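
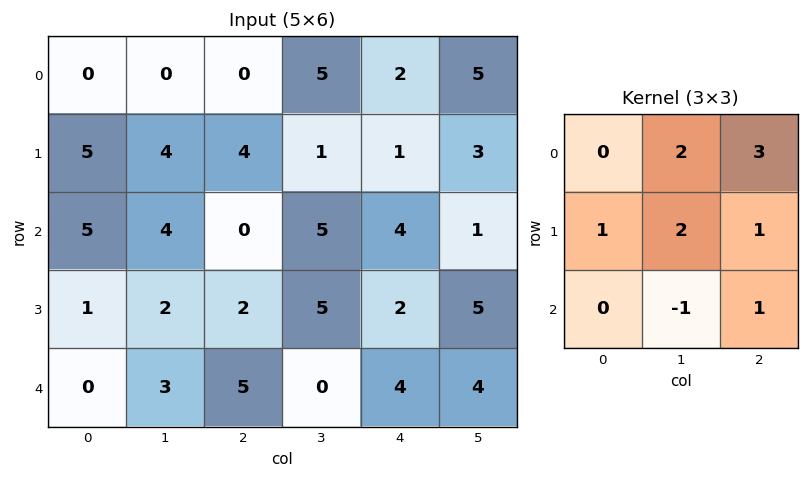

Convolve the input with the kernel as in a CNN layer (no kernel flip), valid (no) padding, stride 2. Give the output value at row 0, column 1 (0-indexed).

22

The receptive field on the input at this output position is [0 5 2 / 4 1 1 / 0 5 4]. Elementwise product with the kernel and sum: 5·2 + 2·3 + 4·1 + 1·2 + 1·1 + 5·-1 + 4·1.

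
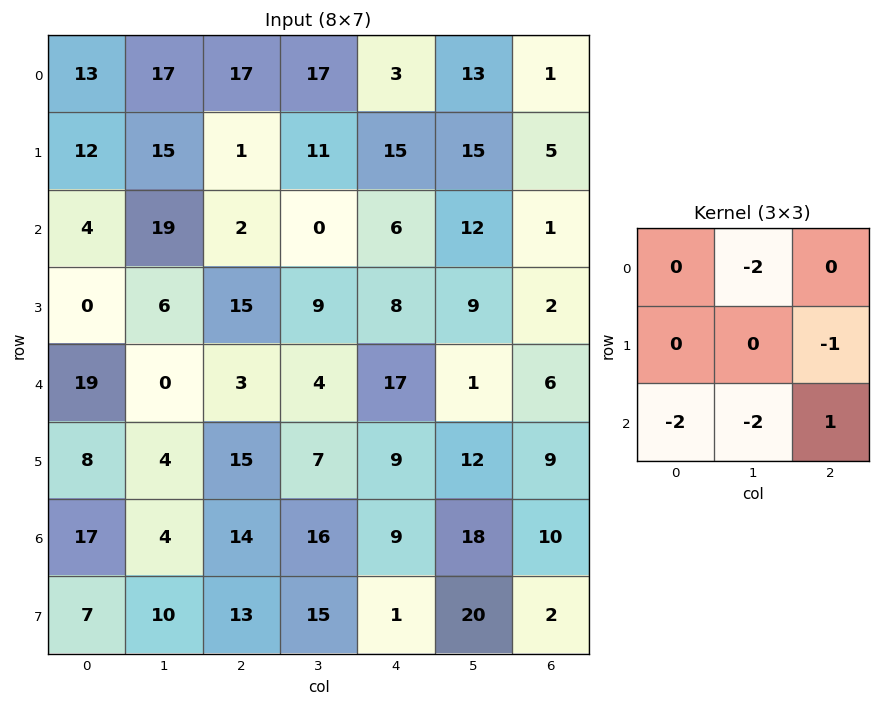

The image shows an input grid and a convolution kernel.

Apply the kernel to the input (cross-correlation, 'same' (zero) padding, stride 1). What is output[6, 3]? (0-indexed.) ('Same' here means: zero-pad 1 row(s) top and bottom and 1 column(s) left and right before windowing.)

-78

The receptive field on the zero-padded input at this output position is [15 7 9 / 14 16 9 / 13 15 1]. Elementwise product with the kernel and sum: 7·-2 + 9·-1 + 13·-2 + 15·-2 + 1·1.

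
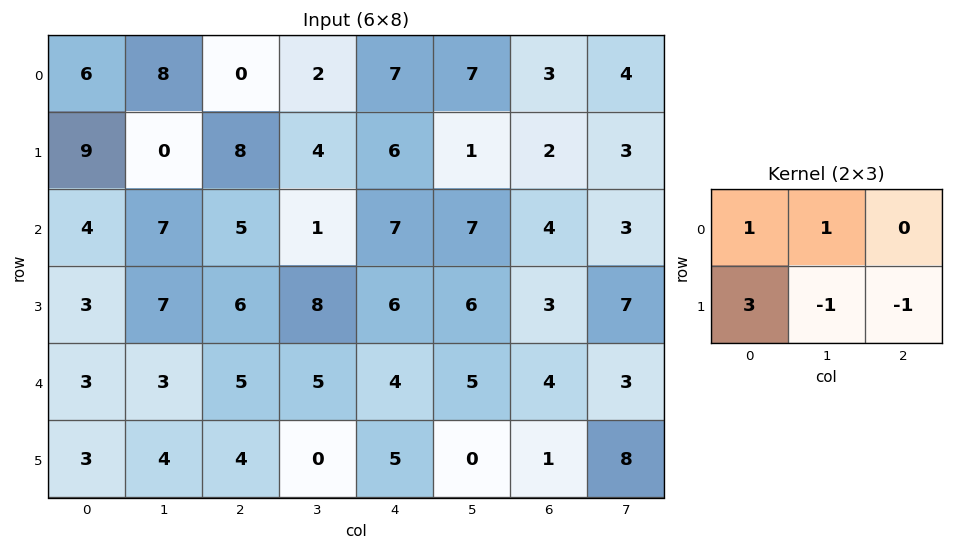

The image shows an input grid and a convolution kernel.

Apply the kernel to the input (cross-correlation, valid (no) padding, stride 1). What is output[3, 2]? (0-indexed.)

20

The receptive field on the input at this output position is [6 8 6 / 5 5 4]. Elementwise product with the kernel and sum: 6·1 + 8·1 + 5·3 + 5·-1 + 4·-1.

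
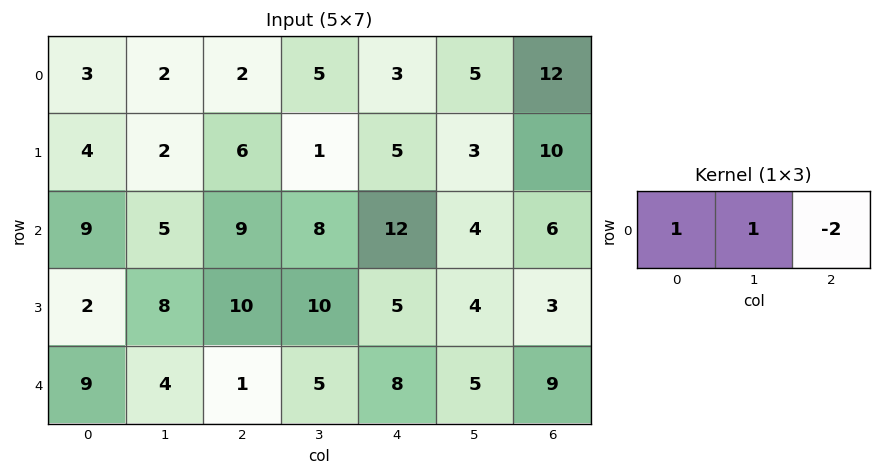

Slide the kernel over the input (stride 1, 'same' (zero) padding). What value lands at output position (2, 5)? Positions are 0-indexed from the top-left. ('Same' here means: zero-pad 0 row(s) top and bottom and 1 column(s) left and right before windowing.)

4

The receptive field on the zero-padded input at this output position is [12 4 6]. Elementwise product with the kernel and sum: 12·1 + 4·1 + 6·-2.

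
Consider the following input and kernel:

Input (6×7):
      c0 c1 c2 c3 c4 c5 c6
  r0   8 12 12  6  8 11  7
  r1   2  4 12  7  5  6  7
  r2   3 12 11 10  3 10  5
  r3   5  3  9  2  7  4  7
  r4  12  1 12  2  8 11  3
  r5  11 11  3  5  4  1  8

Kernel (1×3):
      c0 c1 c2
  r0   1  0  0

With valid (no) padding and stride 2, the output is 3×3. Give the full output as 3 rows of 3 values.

Output[0,0]: The receptive field on the input at this output position is [8 12 12]. Elementwise product with the kernel and sum: 8·1.

8 12 8
3 11 3
12 12 8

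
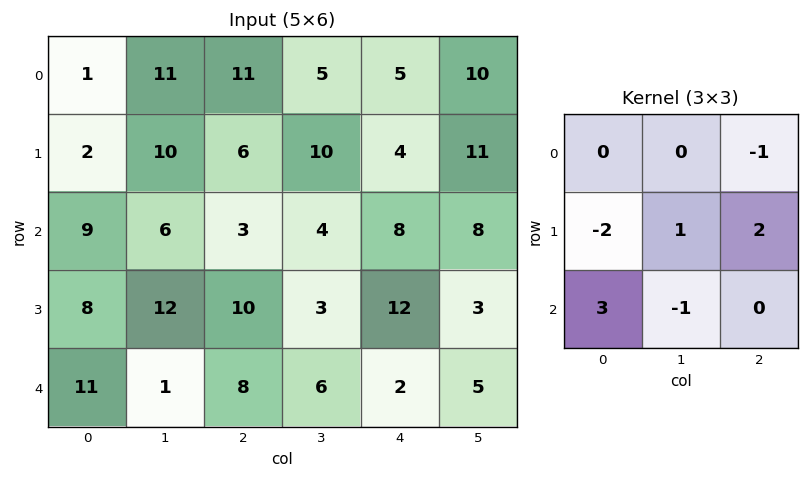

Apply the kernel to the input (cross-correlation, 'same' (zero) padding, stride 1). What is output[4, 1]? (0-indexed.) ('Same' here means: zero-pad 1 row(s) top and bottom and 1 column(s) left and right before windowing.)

The receptive field on the zero-padded input at this output position is [8 12 10 / 11 1 8 / 0 0 0]. Elementwise product with the kernel and sum: 10·-1 + 11·-2 + 1·1 + 8·2 + 0·3 + 0·-1.

-15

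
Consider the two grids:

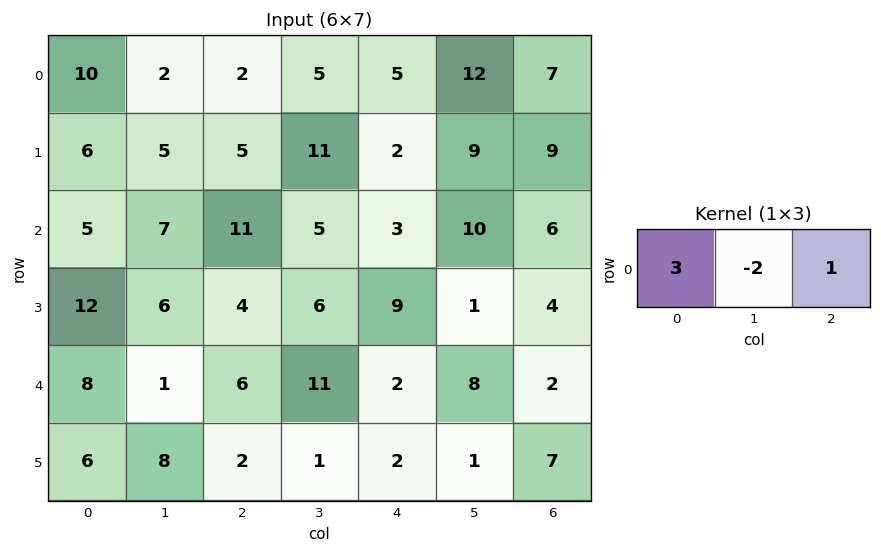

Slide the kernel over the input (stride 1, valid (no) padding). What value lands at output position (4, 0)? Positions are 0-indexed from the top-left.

The receptive field on the input at this output position is [8 1 6]. Elementwise product with the kernel and sum: 8·3 + 1·-2 + 6·1.

28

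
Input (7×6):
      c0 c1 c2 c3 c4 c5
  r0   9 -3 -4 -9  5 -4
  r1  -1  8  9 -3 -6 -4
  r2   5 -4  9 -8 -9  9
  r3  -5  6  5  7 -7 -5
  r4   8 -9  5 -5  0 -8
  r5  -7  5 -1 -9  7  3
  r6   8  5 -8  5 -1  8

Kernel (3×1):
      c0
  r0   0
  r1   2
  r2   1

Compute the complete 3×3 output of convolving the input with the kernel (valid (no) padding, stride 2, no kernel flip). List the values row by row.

3 27 -21
-2 15 -14
-6 -10 13

Output[0,0]: The receptive field on the input at this output position is [9 / -1 / 5]. Elementwise product with the kernel and sum: -1·2 + 5·1.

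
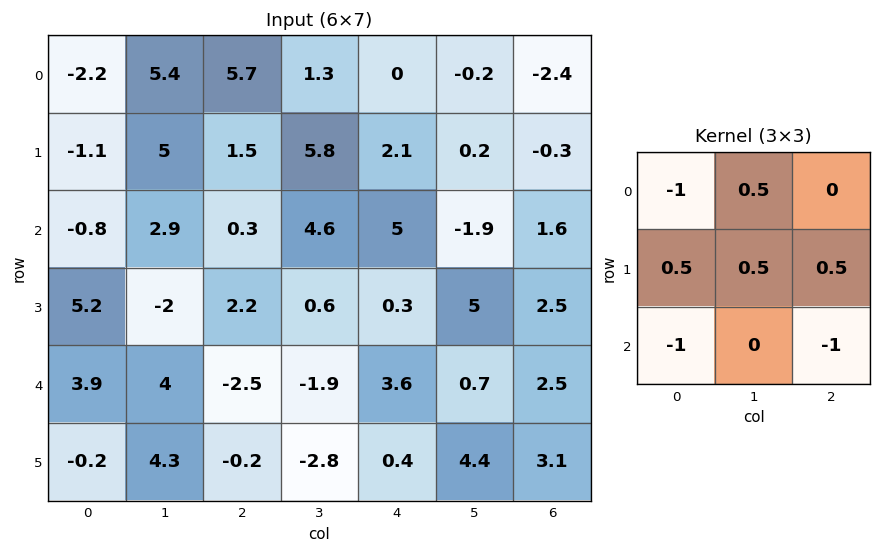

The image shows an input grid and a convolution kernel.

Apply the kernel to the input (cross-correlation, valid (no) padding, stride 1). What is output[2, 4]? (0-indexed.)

The receptive field on the input at this output position is [5 -1.9 1.6 / 0.3 5 2.5 / 3.6 0.7 2.5]. Elementwise product with the kernel and sum: 5·-1 + -1.9·0.5 + 0.3·0.5 + 5·0.5 + 2.5·0.5 + 3.6·-1 + 2.5·-1.

-8.15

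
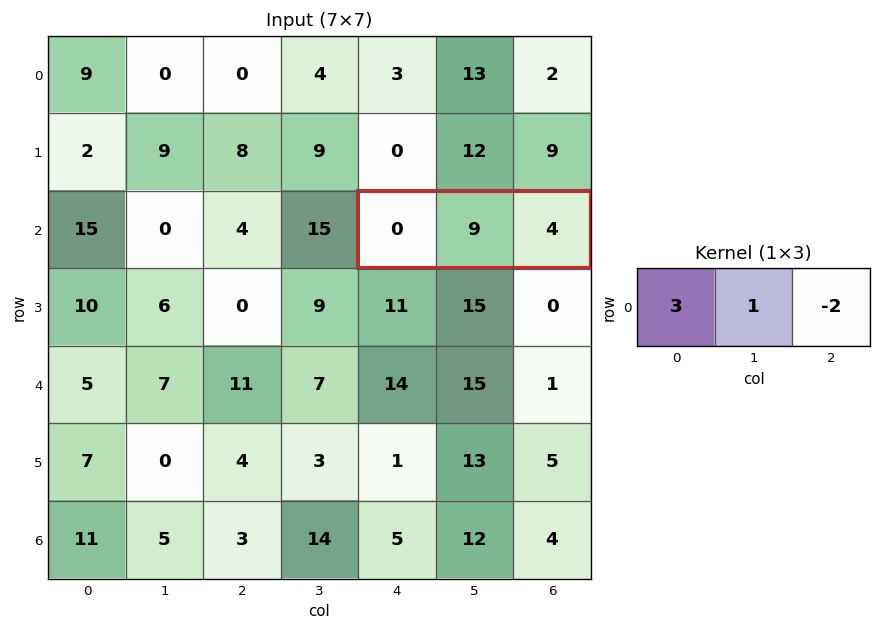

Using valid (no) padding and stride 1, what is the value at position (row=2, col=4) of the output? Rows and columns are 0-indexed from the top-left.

The receptive field on the input at this output position is [0 9 4]. Elementwise product with the kernel and sum: 0·3 + 9·1 + 4·-2.

1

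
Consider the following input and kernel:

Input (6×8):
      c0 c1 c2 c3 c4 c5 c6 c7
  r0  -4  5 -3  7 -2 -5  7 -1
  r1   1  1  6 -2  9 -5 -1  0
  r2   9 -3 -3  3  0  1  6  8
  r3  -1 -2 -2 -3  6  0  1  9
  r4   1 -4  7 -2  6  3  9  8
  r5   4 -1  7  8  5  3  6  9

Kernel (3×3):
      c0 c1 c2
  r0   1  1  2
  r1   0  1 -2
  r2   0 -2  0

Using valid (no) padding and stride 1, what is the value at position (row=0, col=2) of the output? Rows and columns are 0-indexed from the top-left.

The receptive field on the input at this output position is [-3 7 -2 / 6 -2 9 / -3 3 0]. Elementwise product with the kernel and sum: -3·1 + 7·1 + -2·2 + -2·1 + 9·-2 + 3·-2.

-26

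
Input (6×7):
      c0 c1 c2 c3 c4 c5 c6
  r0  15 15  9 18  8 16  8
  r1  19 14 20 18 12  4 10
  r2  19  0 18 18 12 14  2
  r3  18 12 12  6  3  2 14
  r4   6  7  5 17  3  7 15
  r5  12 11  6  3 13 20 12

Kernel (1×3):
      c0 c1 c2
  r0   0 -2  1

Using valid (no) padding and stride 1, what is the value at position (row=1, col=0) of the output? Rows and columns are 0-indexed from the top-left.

The receptive field on the input at this output position is [19 14 20]. Elementwise product with the kernel and sum: 14·-2 + 20·1.

-8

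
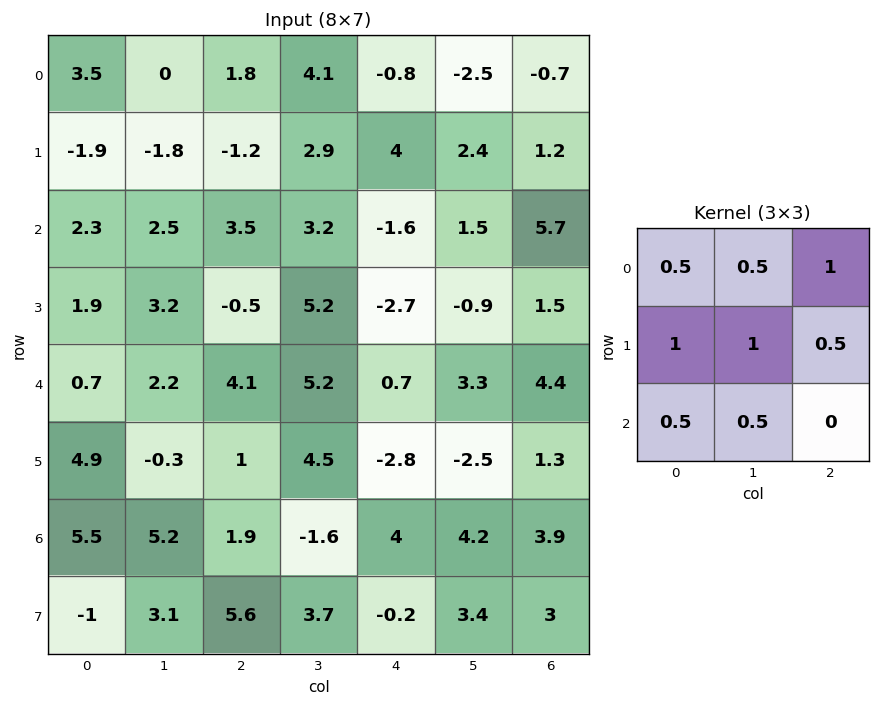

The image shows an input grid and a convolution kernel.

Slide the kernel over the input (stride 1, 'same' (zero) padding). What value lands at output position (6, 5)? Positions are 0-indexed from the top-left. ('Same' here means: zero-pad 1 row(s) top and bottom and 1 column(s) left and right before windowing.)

10.4

The receptive field on the zero-padded input at this output position is [-2.8 -2.5 1.3 / 4 4.2 3.9 / -0.2 3.4 3]. Elementwise product with the kernel and sum: -2.8·0.5 + -2.5·0.5 + 1.3·1 + 4·1 + 4.2·1 + 3.9·0.5 + -0.2·0.5 + 3.4·0.5.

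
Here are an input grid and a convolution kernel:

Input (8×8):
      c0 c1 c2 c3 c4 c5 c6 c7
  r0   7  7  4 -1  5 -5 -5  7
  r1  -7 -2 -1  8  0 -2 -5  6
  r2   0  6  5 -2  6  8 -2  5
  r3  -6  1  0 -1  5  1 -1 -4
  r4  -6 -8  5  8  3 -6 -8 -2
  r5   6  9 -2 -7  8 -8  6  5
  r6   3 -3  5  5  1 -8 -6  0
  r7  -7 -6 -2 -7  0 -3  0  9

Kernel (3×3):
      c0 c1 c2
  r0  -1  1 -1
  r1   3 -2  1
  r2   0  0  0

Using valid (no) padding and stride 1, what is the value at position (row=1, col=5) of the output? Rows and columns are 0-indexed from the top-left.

The receptive field on the input at this output position is [-2 -5 6 / 8 -2 5 / 1 -1 -4]. Elementwise product with the kernel and sum: -2·-1 + -5·1 + 6·-1 + 8·3 + -2·-2 + 5·1.

24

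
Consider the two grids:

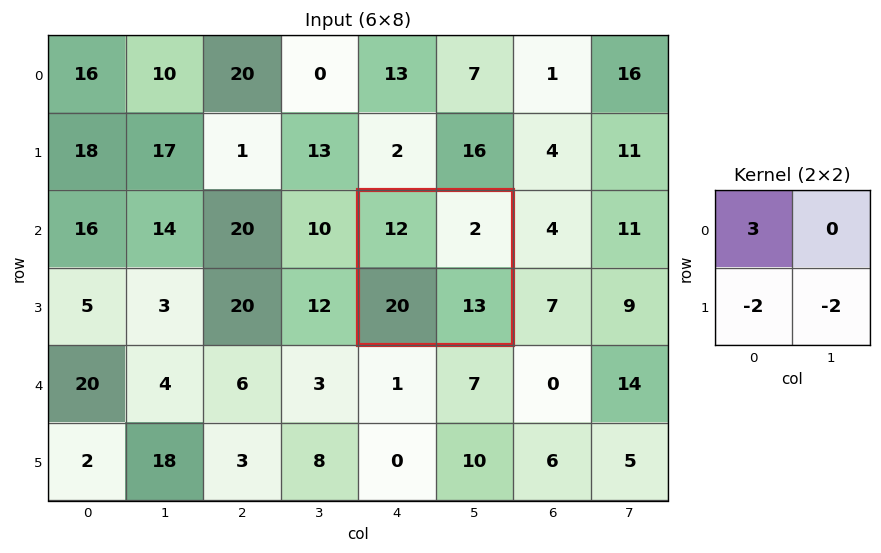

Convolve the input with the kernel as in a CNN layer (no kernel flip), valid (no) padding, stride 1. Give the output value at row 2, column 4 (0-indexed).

-30

The receptive field on the input at this output position is [12 2 / 20 13]. Elementwise product with the kernel and sum: 12·3 + 20·-2 + 13·-2.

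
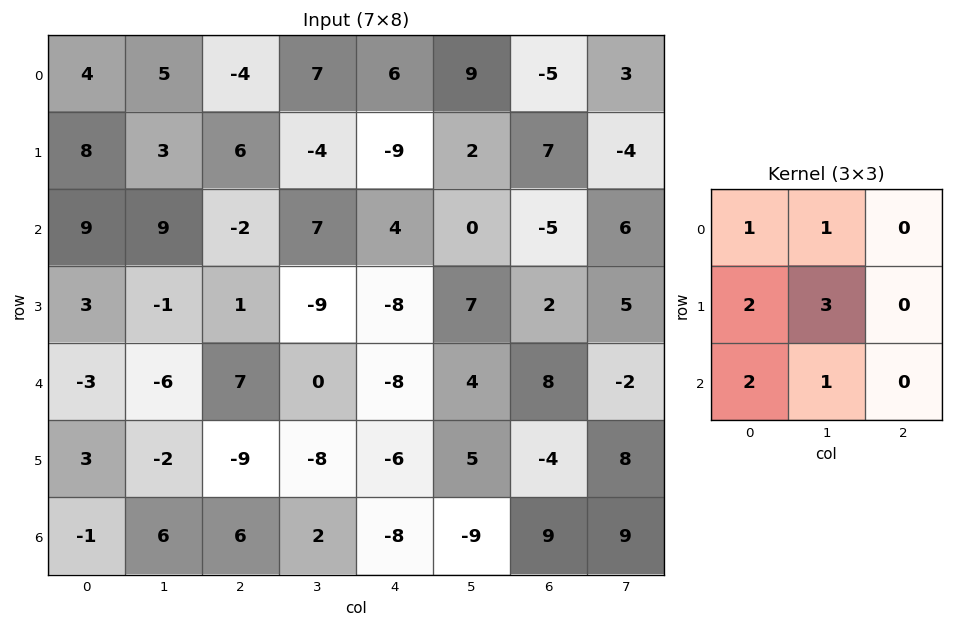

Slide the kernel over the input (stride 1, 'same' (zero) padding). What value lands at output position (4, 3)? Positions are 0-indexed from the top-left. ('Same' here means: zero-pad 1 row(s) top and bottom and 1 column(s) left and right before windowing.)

The receptive field on the zero-padded input at this output position is [1 -9 -8 / 7 0 -8 / -9 -8 -6]. Elementwise product with the kernel and sum: 1·1 + -9·1 + 7·2 + 0·3 + -9·2 + -8·1.

-20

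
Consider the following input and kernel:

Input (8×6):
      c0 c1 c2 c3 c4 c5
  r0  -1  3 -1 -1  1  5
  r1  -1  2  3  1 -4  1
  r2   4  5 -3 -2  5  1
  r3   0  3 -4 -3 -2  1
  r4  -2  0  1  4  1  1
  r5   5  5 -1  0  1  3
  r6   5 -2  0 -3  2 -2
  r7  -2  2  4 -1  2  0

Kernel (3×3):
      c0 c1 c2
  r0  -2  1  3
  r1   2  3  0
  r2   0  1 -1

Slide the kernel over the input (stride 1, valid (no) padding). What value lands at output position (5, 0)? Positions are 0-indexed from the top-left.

The receptive field on the input at this output position is [5 5 -1 / 5 -2 0 / -2 2 4]. Elementwise product with the kernel and sum: 5·-2 + 5·1 + -1·3 + 5·2 + -2·3 + 2·1 + 4·-1.

-6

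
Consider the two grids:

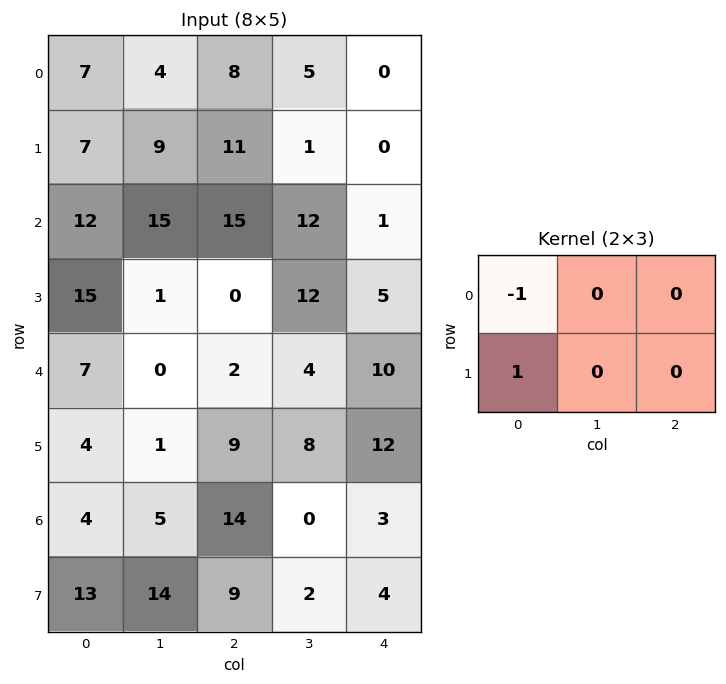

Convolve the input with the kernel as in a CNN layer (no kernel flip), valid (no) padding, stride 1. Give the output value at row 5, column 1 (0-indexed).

4

The receptive field on the input at this output position is [1 9 8 / 5 14 0]. Elementwise product with the kernel and sum: 1·-1 + 5·1.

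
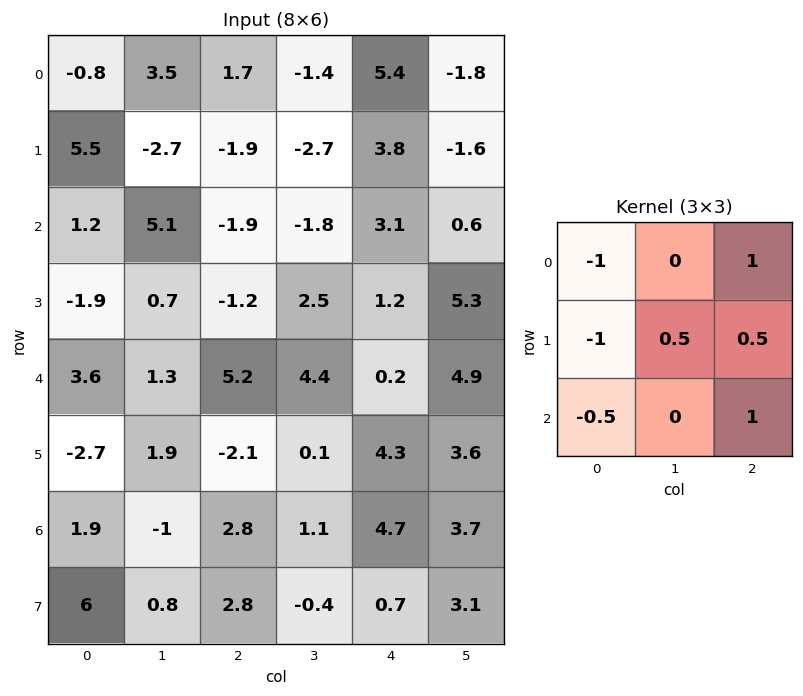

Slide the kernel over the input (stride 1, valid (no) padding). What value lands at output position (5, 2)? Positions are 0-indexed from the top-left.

5.8

The receptive field on the input at this output position is [-2.1 0.1 4.3 / 2.8 1.1 4.7 / 2.8 -0.4 0.7]. Elementwise product with the kernel and sum: -2.1·-1 + 4.3·1 + 2.8·-1 + 1.1·0.5 + 4.7·0.5 + 2.8·-0.5 + 0.7·1.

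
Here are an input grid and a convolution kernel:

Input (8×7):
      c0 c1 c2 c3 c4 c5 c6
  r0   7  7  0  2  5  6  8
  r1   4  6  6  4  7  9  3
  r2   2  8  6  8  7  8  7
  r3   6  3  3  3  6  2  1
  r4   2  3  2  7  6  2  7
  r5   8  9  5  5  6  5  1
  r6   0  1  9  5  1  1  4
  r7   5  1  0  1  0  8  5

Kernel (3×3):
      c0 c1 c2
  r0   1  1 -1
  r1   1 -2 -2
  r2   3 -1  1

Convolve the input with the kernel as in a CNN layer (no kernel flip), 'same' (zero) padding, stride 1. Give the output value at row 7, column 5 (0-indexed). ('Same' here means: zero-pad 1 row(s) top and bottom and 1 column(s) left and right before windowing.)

The receptive field on the zero-padded input at this output position is [1 1 4 / 0 8 5 / 0 0 0]. Elementwise product with the kernel and sum: 1·1 + 1·1 + 4·-1 + 0·1 + 8·-2 + 5·-2 + 0·3 + 0·-1 + 0·1.

-28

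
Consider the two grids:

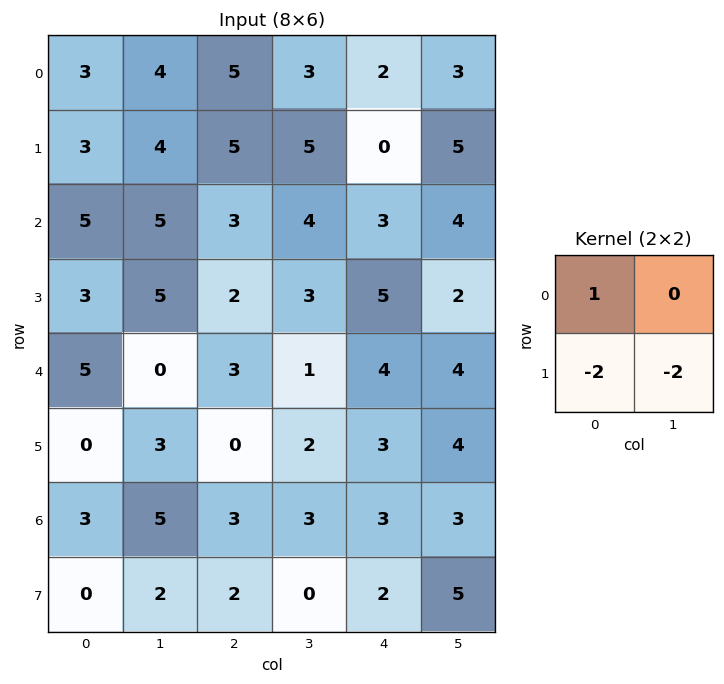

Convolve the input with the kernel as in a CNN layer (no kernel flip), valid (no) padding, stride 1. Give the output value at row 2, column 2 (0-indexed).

-7

The receptive field on the input at this output position is [3 4 / 2 3]. Elementwise product with the kernel and sum: 3·1 + 2·-2 + 3·-2.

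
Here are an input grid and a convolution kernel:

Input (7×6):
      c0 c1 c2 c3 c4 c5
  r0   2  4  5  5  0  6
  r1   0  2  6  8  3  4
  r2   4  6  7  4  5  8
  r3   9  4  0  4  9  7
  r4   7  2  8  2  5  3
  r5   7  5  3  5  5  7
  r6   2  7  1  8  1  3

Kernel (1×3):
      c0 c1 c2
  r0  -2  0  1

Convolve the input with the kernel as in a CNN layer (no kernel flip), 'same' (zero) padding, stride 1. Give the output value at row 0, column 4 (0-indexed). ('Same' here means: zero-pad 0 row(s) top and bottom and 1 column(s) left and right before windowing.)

The receptive field on the zero-padded input at this output position is [5 0 6]. Elementwise product with the kernel and sum: 5·-2 + 6·1.

-4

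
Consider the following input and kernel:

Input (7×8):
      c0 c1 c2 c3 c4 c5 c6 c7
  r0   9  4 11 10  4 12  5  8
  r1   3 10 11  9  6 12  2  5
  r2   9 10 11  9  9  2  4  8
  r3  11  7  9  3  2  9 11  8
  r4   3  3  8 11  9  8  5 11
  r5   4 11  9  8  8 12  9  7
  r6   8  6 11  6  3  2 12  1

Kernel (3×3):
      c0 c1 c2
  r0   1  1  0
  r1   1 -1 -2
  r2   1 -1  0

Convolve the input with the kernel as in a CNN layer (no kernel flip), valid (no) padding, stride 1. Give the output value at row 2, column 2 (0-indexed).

The receptive field on the input at this output position is [11 9 9 / 9 3 2 / 8 11 9]. Elementwise product with the kernel and sum: 11·1 + 9·1 + 9·1 + 3·-1 + 2·-2 + 8·1 + 11·-1.

19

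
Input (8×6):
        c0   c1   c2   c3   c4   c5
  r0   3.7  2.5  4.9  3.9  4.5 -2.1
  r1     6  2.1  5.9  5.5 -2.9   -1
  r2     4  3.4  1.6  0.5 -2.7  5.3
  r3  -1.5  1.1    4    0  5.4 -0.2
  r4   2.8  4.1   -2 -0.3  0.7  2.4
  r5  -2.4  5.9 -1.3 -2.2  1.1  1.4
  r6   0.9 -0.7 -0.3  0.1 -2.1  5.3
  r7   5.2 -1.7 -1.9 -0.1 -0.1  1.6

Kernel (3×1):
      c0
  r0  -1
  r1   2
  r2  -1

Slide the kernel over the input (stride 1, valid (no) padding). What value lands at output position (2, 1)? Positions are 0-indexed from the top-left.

The receptive field on the input at this output position is [3.4 / 1.1 / 4.1]. Elementwise product with the kernel and sum: 3.4·-1 + 1.1·2 + 4.1·-1.

-5.3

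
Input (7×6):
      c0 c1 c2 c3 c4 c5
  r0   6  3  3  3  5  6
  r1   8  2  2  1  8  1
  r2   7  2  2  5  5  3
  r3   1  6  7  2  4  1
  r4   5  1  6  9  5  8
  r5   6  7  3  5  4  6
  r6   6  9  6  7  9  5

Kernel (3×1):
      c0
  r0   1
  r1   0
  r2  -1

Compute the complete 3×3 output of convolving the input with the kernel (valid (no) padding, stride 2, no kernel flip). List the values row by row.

-1 1 0
2 -4 0
-1 0 -4

Output[0,0]: The receptive field on the input at this output position is [6 / 8 / 7]. Elementwise product with the kernel and sum: 6·1 + 7·-1.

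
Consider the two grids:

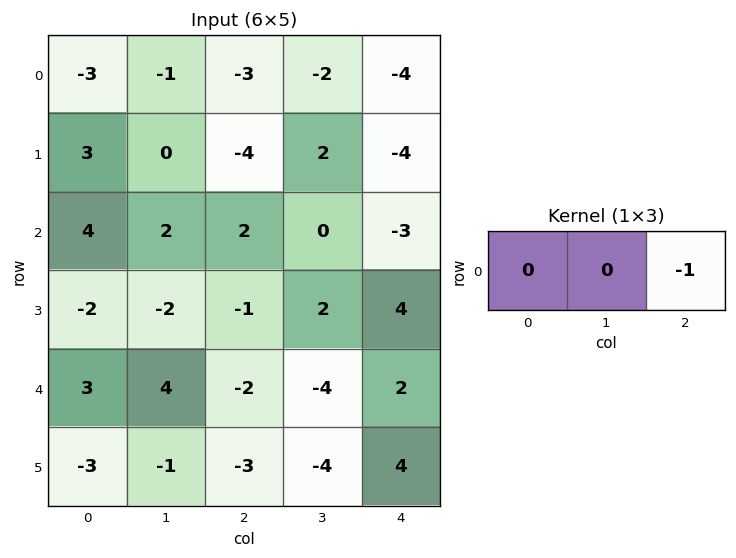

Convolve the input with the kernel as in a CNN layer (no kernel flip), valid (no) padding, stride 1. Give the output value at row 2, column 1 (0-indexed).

The receptive field on the input at this output position is [2 2 0]. Elementwise product with the kernel and sum: 0·-1.

0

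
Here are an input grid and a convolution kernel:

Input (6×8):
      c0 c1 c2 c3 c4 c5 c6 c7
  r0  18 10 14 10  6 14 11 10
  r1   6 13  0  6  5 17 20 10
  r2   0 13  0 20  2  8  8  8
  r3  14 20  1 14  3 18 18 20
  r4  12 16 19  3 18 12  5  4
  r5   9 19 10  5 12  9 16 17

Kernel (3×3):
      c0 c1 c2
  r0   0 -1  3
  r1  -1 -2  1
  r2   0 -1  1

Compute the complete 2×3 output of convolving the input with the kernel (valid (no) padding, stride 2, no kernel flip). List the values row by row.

-13 -17 0
-63 -25 -12

Output[0,0]: The receptive field on the input at this output position is [18 10 14 / 6 13 0 / 0 13 0]. Elementwise product with the kernel and sum: 10·-1 + 14·3 + 6·-1 + 13·-2 + 0·1 + 13·-1 + 0·1.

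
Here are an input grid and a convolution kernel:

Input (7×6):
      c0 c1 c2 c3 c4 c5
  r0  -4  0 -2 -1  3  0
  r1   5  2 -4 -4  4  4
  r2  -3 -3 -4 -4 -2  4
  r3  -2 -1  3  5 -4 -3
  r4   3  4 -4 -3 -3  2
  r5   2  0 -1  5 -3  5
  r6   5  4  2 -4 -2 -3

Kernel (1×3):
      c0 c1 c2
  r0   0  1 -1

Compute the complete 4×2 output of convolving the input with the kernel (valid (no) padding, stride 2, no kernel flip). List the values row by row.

2 -4
1 -2
8 0
2 -2

Output[0,0]: The receptive field on the input at this output position is [-4 0 -2]. Elementwise product with the kernel and sum: 0·1 + -2·-1.
Output[0,1]: The receptive field on the input at this output position is [-2 -1 3]. Elementwise product with the kernel and sum: -1·1 + 3·-1.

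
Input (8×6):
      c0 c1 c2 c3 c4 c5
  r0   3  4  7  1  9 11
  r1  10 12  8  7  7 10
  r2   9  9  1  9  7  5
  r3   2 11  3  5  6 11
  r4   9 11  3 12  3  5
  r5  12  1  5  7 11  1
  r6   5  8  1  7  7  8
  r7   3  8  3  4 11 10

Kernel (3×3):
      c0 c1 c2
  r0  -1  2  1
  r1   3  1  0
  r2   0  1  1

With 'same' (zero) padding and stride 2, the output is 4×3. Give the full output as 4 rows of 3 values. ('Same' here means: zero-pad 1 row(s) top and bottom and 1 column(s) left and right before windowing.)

25 34 29
54 47 68
37 48 69
41 48 65

Output[0,0]: The receptive field on the zero-padded input at this output position is [0 0 0 / 0 3 4 / 0 10 12]. Elementwise product with the kernel and sum: 0·-1 + 0·2 + 0·1 + 0·3 + 3·1 + 10·1 + 12·1.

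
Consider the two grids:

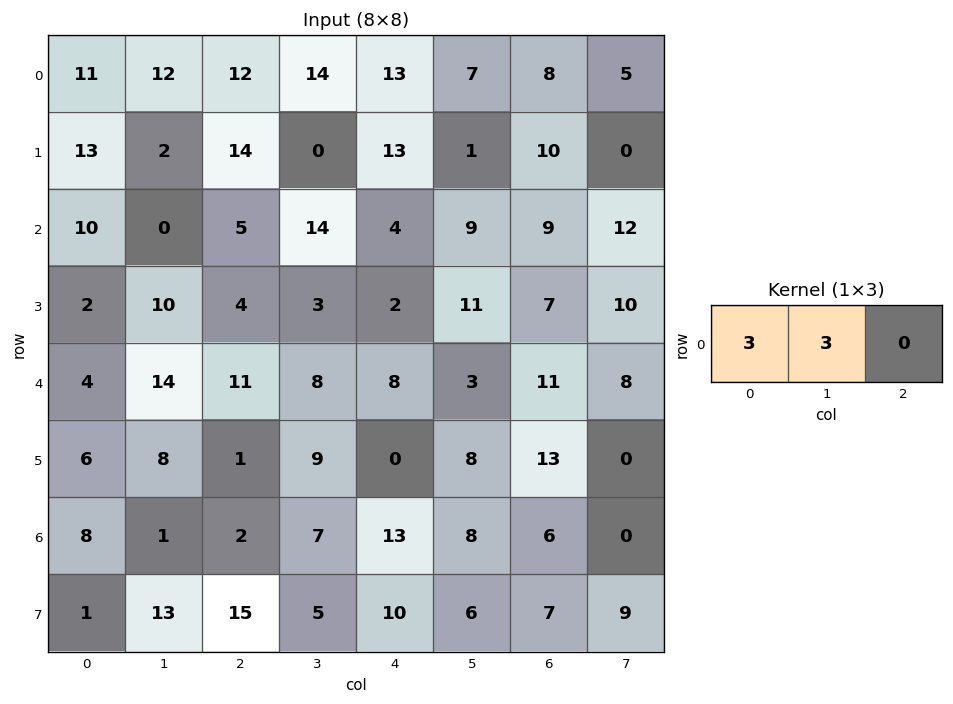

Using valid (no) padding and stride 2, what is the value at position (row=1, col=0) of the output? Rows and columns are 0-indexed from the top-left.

The receptive field on the input at this output position is [10 0 5]. Elementwise product with the kernel and sum: 10·3 + 0·3.

30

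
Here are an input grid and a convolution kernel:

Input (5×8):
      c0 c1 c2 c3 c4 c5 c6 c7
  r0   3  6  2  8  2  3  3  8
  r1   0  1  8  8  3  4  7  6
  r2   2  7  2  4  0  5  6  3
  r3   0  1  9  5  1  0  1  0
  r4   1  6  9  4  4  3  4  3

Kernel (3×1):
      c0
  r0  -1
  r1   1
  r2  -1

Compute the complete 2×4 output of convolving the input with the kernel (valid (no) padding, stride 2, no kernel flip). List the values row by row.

Output[0,0]: The receptive field on the input at this output position is [3 / 0 / 2]. Elementwise product with the kernel and sum: 3·-1 + 0·1 + 2·-1.

-5 4 1 -2
-3 -2 -3 -9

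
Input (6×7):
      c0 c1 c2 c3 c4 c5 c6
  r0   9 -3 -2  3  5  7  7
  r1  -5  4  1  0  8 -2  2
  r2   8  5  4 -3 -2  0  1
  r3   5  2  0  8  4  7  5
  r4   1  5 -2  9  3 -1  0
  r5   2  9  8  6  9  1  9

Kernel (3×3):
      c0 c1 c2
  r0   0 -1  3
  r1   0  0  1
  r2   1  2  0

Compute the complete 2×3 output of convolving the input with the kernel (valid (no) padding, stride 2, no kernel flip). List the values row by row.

16 18 14
18 17 9

Output[0,0]: The receptive field on the input at this output position is [9 -3 -2 / -5 4 1 / 8 5 4]. Elementwise product with the kernel and sum: -3·-1 + -2·3 + 1·1 + 8·1 + 5·2.
Output[0,1]: The receptive field on the input at this output position is [-2 3 5 / 1 0 8 / 4 -3 -2]. Elementwise product with the kernel and sum: 3·-1 + 5·3 + 8·1 + 4·1 + -3·2.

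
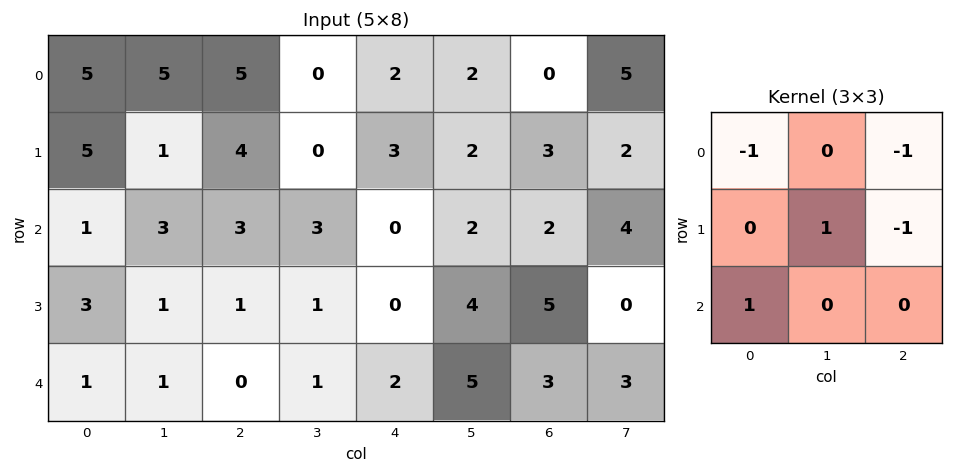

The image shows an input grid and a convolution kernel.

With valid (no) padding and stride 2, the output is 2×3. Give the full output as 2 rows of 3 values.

-12 -7 -3
-3 -2 -1

Output[0,0]: The receptive field on the input at this output position is [5 5 5 / 5 1 4 / 1 3 3]. Elementwise product with the kernel and sum: 5·-1 + 5·-1 + 1·1 + 4·-1 + 1·1.
Output[0,1]: The receptive field on the input at this output position is [5 0 2 / 4 0 3 / 3 3 0]. Elementwise product with the kernel and sum: 5·-1 + 2·-1 + 0·1 + 3·-1 + 3·1.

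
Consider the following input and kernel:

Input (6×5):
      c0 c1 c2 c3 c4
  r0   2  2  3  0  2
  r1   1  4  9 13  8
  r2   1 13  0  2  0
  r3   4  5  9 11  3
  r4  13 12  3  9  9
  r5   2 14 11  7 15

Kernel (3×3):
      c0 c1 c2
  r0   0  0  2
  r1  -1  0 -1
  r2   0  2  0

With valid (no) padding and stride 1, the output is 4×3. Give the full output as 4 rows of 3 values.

Output[0,0]: The receptive field on the input at this output position is [2 2 3 / 1 4 9 / 1 13 0]. Elementwise product with the kernel and sum: 3·2 + 1·-1 + 9·-1 + 13·2.

22 -17 -9
27 29 38
11 -6 6
30 23 8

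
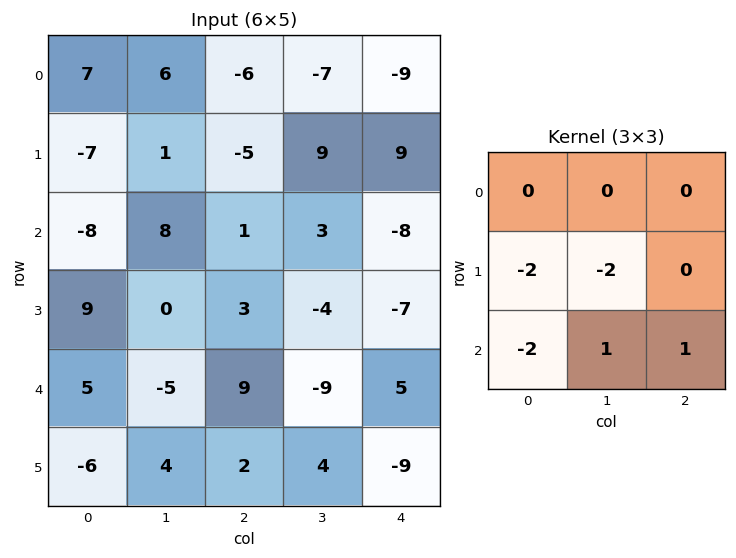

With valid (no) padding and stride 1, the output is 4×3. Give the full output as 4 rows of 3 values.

37 -4 -15
-15 -19 -25
-24 4 -20
18 -10 -9

Output[0,0]: The receptive field on the input at this output position is [7 6 -6 / -7 1 -5 / -8 8 1]. Elementwise product with the kernel and sum: -7·-2 + 1·-2 + -8·-2 + 8·1 + 1·1.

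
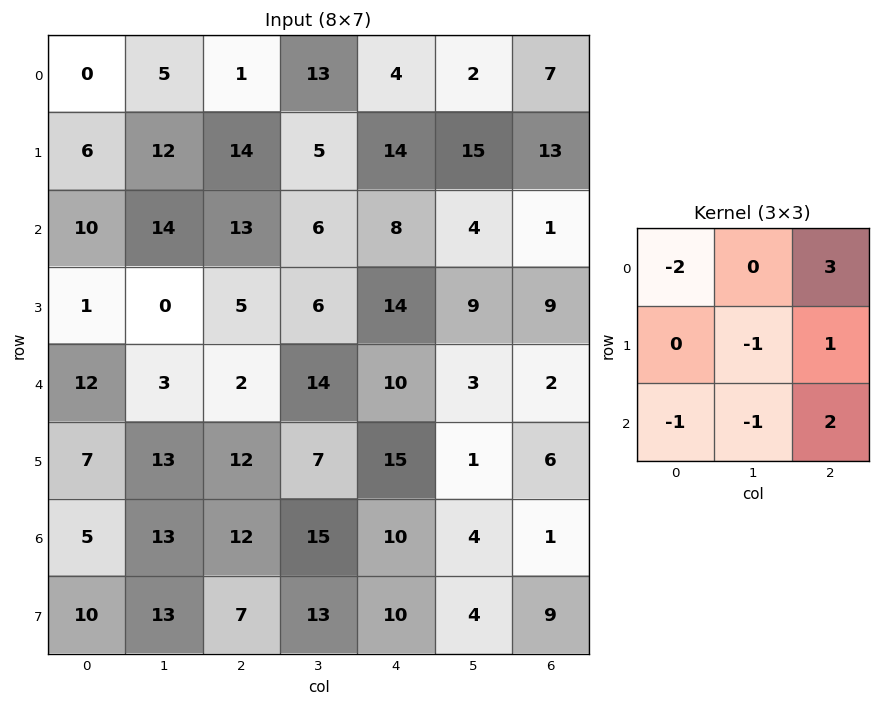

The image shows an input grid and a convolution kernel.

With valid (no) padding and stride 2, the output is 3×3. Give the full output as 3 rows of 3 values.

Output[0,0]: The receptive field on the input at this output position is [0 5 1 / 6 12 14 / 10 14 13]. Elementwise product with the kernel and sum: 0·-2 + 1·3 + 12·-1 + 14·1 + 10·-1 + 14·-1 + 13·2.
Output[0,1]: The receptive field on the input at this output position is [1 13 4 / 14 5 14 / 13 6 8]. Elementwise product with the kernel and sum: 1·-2 + 4·3 + 5·-1 + 14·1 + 13·-1 + 6·-1 + 8·2.

7 16 1
13 10 -22
-13 27 -21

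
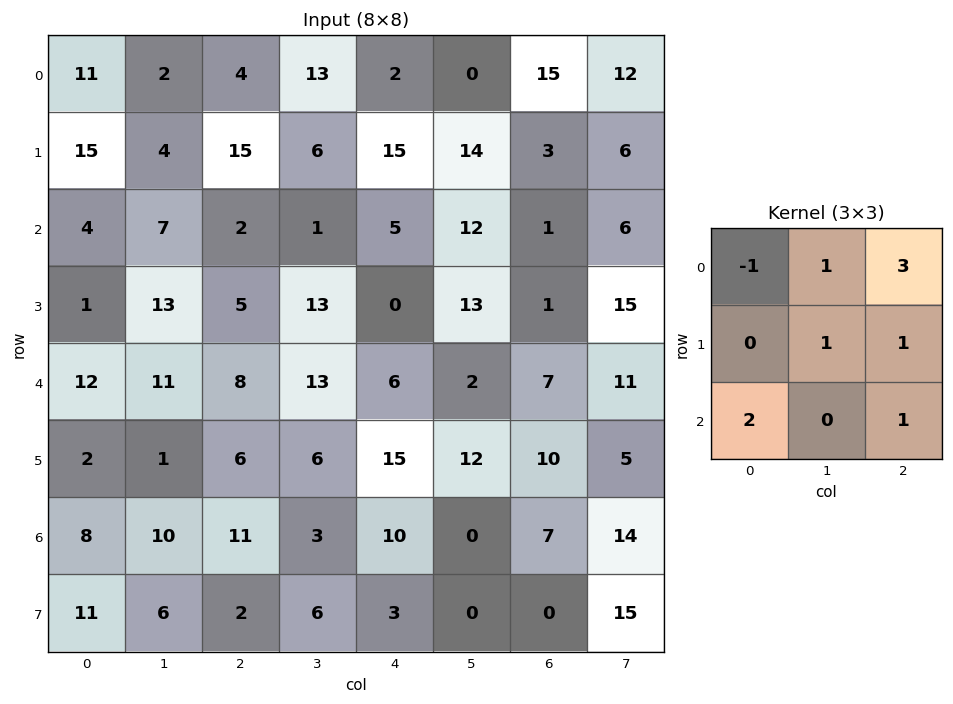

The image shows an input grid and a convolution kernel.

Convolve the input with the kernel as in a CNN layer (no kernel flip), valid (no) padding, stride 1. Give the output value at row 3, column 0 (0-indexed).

The receptive field on the input at this output position is [1 13 5 / 12 11 8 / 2 1 6]. Elementwise product with the kernel and sum: 1·-1 + 13·1 + 5·3 + 11·1 + 8·1 + 2·2 + 6·1.

56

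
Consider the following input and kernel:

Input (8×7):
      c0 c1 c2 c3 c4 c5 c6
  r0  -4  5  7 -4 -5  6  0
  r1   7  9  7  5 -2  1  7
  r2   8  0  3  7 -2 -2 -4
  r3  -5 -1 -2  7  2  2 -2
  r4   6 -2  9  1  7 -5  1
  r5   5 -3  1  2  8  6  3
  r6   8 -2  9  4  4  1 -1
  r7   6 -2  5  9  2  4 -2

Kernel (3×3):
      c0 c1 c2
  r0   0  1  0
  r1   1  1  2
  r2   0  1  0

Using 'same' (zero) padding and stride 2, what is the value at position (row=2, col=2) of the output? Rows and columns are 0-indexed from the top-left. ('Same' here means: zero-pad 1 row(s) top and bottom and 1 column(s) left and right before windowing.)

The receptive field on the zero-padded input at this output position is [7 2 2 / 1 7 -5 / 2 8 6]. Elementwise product with the kernel and sum: 2·1 + 1·1 + 7·1 + -5·2 + 8·1.

8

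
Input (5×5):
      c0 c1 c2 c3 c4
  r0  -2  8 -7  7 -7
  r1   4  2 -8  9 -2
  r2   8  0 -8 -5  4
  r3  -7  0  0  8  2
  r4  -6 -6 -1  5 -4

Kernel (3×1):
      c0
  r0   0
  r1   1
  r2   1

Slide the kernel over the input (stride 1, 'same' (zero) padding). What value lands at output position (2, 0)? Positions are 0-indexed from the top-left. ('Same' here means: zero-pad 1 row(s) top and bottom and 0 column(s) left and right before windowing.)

The receptive field on the zero-padded input at this output position is [4 / 8 / -7]. Elementwise product with the kernel and sum: 8·1 + -7·1.

1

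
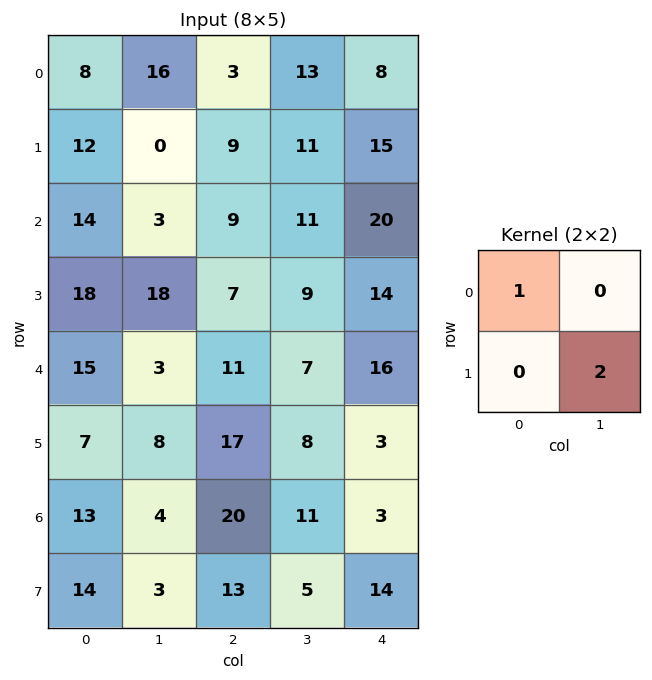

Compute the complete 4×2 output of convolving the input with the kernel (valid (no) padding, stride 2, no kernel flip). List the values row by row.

Output[0,0]: The receptive field on the input at this output position is [8 16 / 12 0]. Elementwise product with the kernel and sum: 8·1 + 0·2.

8 25
50 27
31 27
19 30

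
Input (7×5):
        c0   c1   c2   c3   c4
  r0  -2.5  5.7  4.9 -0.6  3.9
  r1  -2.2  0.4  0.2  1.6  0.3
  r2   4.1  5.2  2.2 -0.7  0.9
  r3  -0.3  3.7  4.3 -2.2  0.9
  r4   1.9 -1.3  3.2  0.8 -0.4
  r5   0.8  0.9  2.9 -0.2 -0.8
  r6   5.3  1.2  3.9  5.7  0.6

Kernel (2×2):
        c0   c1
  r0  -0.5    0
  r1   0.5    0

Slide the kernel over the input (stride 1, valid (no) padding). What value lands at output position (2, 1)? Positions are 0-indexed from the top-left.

-0.75

The receptive field on the input at this output position is [5.2 2.2 / 3.7 4.3]. Elementwise product with the kernel and sum: 5.2·-0.5 + 3.7·0.5.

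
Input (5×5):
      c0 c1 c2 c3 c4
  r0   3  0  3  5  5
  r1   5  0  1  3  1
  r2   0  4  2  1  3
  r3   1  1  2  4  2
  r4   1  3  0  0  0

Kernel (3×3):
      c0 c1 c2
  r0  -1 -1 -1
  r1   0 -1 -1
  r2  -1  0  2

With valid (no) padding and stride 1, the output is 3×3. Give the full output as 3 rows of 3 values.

-3 -14 -13
-9 0 -7
-10 -16 -12

Output[0,0]: The receptive field on the input at this output position is [3 0 3 / 5 0 1 / 0 4 2]. Elementwise product with the kernel and sum: 3·-1 + 0·-1 + 3·-1 + 0·-1 + 1·-1 + 0·-1 + 2·2.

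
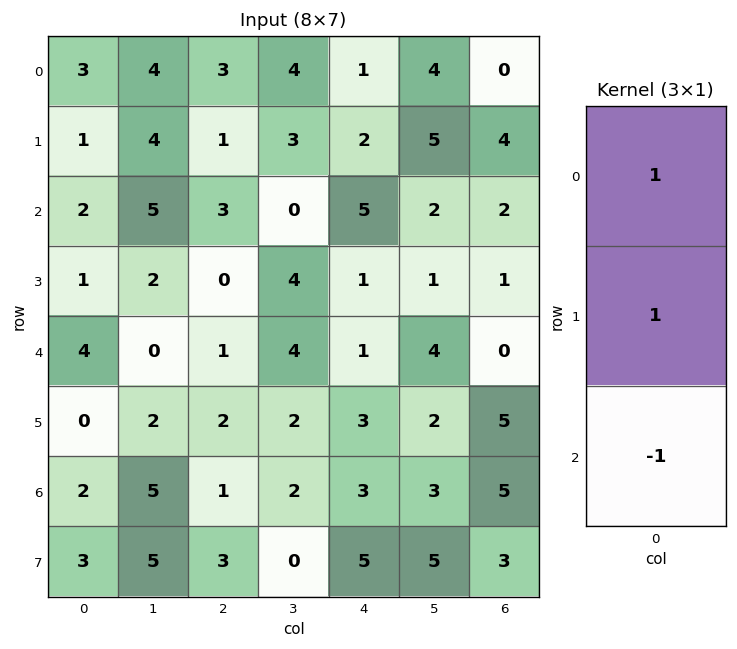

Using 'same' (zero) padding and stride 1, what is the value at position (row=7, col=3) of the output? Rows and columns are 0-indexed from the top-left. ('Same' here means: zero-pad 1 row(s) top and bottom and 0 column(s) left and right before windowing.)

2

The receptive field on the zero-padded input at this output position is [2 / 0 / 0]. Elementwise product with the kernel and sum: 2·1 + 0·1 + 0·-1.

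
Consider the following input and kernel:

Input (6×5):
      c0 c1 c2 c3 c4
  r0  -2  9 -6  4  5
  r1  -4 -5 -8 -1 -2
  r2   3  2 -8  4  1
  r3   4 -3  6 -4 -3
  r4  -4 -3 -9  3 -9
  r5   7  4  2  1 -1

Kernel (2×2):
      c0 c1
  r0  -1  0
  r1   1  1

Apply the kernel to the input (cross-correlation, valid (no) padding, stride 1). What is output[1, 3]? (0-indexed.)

6

The receptive field on the input at this output position is [-1 -2 / 4 1]. Elementwise product with the kernel and sum: -1·-1 + 4·1 + 1·1.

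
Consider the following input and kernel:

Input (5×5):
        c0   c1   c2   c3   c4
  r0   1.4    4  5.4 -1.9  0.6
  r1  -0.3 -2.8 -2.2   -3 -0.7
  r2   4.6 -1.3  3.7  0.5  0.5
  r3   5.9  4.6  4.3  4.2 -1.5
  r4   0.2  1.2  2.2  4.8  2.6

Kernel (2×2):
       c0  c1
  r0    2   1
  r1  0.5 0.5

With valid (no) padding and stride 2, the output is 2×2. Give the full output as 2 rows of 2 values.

5.25 6.3
13.15 12.15

Output[0,0]: The receptive field on the input at this output position is [1.4 4 / -0.3 -2.8]. Elementwise product with the kernel and sum: 1.4·2 + 4·1 + -0.3·0.5 + -2.8·0.5.
Output[0,1]: The receptive field on the input at this output position is [5.4 -1.9 / -2.2 -3]. Elementwise product with the kernel and sum: 5.4·2 + -1.9·1 + -2.2·0.5 + -3·0.5.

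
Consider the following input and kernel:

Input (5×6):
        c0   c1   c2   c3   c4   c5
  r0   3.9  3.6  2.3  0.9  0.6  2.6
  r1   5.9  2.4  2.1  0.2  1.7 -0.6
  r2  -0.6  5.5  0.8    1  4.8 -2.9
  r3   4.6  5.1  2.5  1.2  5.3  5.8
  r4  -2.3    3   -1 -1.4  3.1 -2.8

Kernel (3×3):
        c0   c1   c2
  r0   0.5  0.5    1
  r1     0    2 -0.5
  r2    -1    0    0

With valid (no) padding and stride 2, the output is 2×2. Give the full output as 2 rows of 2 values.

Output[0,0]: The receptive field on the input at this output position is [3.9 3.6 2.3 / 5.9 2.4 2.1 / -0.6 5.5 0.8]. Elementwise product with the kernel and sum: 3.9·0.5 + 3.6·0.5 + 2.3·1 + 2.4·2 + 2.1·-0.5 + -0.6·-1.
Output[0,1]: The receptive field on the input at this output position is [2.3 0.9 0.6 / 2.1 0.2 1.7 / 0.8 1 4.8]. Elementwise product with the kernel and sum: 2.3·0.5 + 0.9·0.5 + 0.6·1 + 0.2·2 + 1.7·-0.5 + 0.8·-1.

10.4 0.95
14.5 6.45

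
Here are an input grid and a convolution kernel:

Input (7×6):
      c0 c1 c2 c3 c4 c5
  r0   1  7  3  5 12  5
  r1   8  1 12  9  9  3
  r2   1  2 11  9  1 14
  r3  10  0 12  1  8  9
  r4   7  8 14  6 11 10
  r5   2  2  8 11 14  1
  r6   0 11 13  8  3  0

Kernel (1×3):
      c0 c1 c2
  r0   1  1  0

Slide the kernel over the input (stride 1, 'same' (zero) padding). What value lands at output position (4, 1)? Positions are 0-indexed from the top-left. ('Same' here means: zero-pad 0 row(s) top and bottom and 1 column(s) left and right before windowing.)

The receptive field on the zero-padded input at this output position is [7 8 14]. Elementwise product with the kernel and sum: 7·1 + 8·1.

15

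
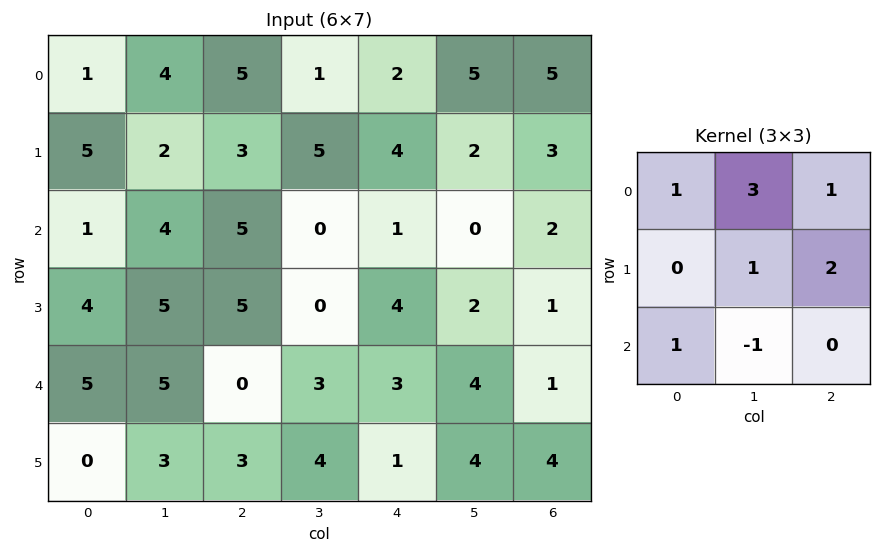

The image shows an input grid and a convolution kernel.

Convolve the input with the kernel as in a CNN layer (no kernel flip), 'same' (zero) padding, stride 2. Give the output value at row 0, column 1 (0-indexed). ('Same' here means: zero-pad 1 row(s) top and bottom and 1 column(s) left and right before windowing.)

6

The receptive field on the zero-padded input at this output position is [0 0 0 / 4 5 1 / 2 3 5]. Elementwise product with the kernel and sum: 0·1 + 0·3 + 0·1 + 5·1 + 1·2 + 2·1 + 3·-1.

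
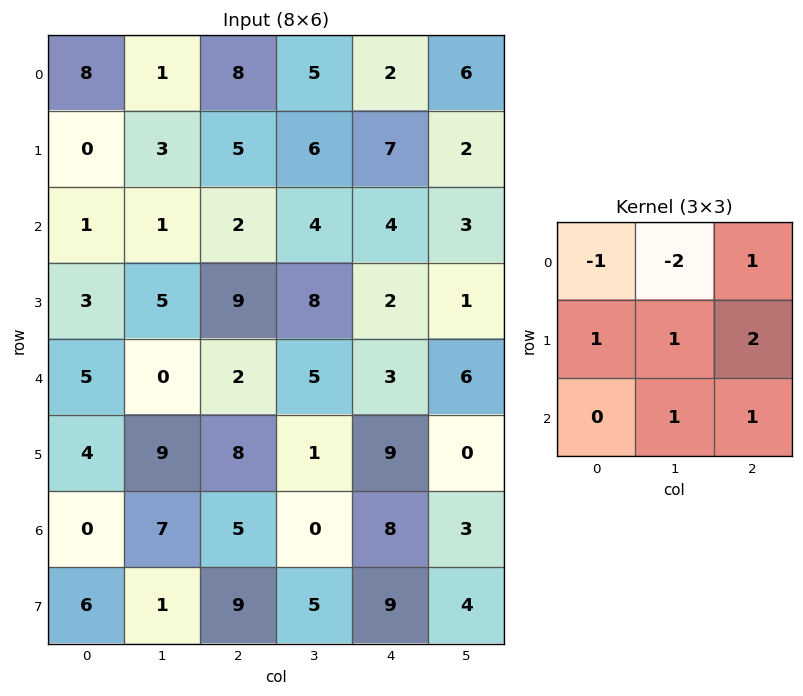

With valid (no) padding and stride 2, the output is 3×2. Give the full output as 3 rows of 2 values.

14 17
27 23
38 26

Output[0,0]: The receptive field on the input at this output position is [8 1 8 / 0 3 5 / 1 1 2]. Elementwise product with the kernel and sum: 8·-1 + 1·-2 + 8·1 + 0·1 + 3·1 + 5·2 + 1·1 + 2·1.
Output[0,1]: The receptive field on the input at this output position is [8 5 2 / 5 6 7 / 2 4 4]. Elementwise product with the kernel and sum: 8·-1 + 5·-2 + 2·1 + 5·1 + 6·1 + 7·2 + 4·1 + 4·1.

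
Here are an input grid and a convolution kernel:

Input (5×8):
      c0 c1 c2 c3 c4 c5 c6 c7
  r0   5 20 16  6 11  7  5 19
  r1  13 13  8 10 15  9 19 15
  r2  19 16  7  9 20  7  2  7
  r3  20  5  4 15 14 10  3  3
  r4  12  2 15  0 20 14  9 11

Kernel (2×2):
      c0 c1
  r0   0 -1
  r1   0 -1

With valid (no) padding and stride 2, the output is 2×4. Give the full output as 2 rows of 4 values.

-33 -16 -16 -34
-21 -24 -17 -10

Output[0,0]: The receptive field on the input at this output position is [5 20 / 13 13]. Elementwise product with the kernel and sum: 20·-1 + 13·-1.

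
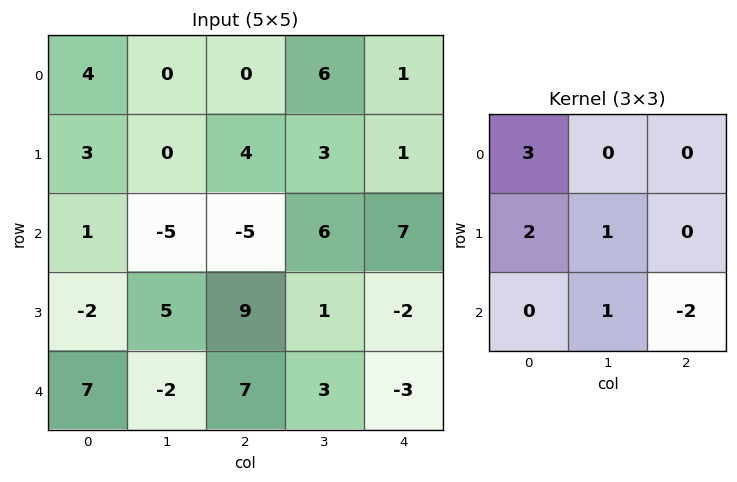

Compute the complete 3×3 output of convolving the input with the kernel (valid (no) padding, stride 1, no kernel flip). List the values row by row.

Output[0,0]: The receptive field on the input at this output position is [4 0 0 / 3 0 4 / 1 -5 -5]. Elementwise product with the kernel and sum: 4·3 + 3·2 + 0·1 + -5·1 + -5·-2.

23 -13 3
-7 -8 13
-12 5 13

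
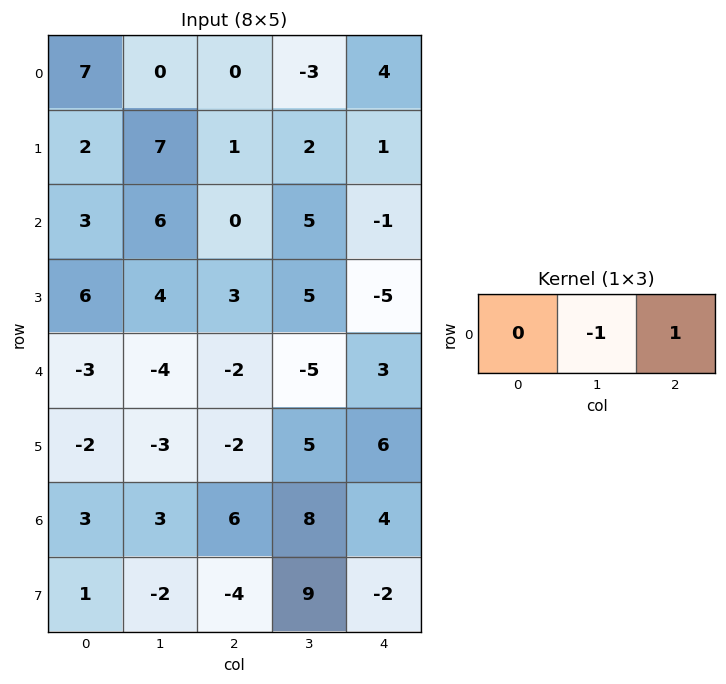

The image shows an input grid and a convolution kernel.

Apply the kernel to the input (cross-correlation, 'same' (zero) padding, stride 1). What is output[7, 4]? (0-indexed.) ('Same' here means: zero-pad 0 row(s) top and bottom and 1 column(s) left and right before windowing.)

The receptive field on the zero-padded input at this output position is [9 -2 0]. Elementwise product with the kernel and sum: -2·-1 + 0·1.

2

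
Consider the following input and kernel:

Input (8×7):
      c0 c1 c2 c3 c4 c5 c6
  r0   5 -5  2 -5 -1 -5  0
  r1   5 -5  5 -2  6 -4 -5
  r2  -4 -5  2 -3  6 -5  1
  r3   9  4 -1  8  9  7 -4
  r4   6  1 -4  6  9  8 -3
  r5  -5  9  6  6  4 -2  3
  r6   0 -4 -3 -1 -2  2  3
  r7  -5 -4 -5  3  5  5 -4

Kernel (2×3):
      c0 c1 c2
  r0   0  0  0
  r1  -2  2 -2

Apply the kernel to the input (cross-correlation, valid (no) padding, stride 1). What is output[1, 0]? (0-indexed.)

-6

The receptive field on the input at this output position is [5 -5 5 / -4 -5 2]. Elementwise product with the kernel and sum: -4·-2 + -5·2 + 2·-2.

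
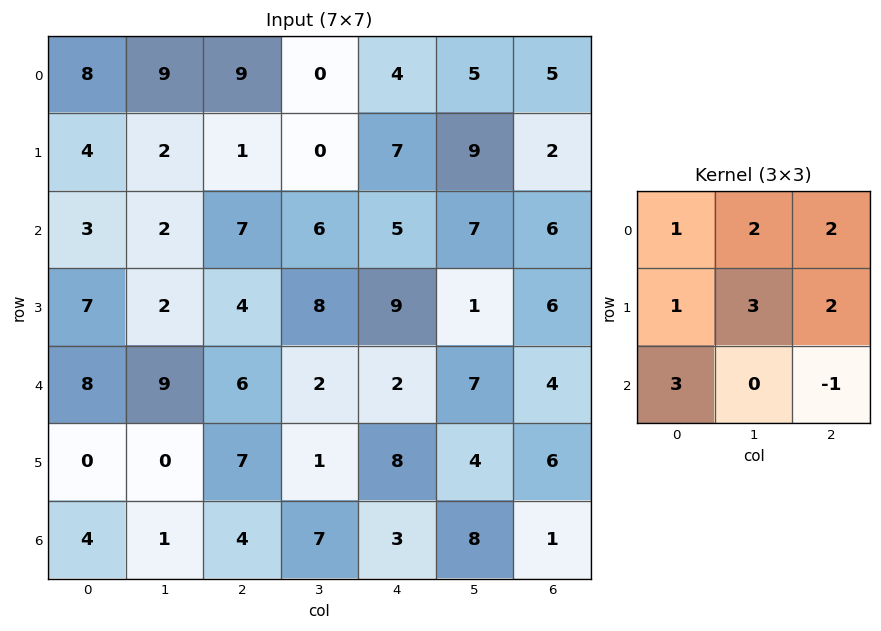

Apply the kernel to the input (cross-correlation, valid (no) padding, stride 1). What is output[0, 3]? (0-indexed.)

68

The receptive field on the input at this output position is [0 4 5 / 0 7 9 / 6 5 7]. Elementwise product with the kernel and sum: 0·1 + 4·2 + 5·2 + 0·1 + 7·3 + 9·2 + 6·3 + 7·-1.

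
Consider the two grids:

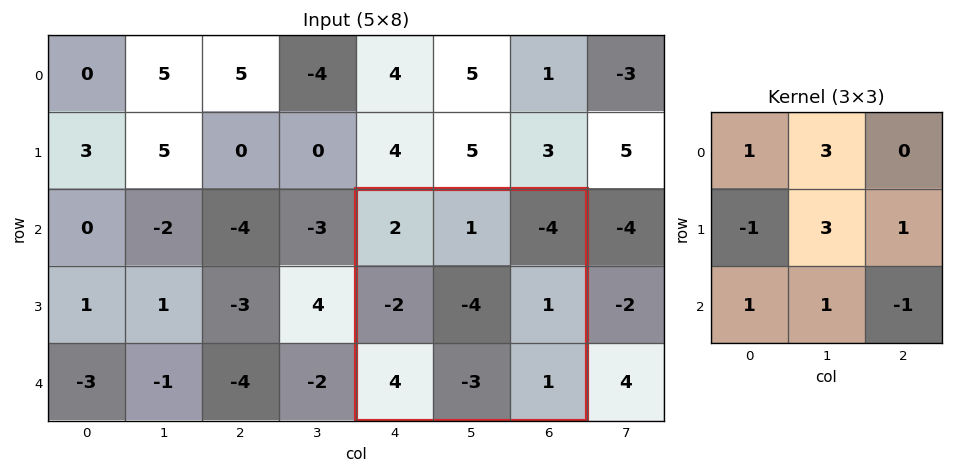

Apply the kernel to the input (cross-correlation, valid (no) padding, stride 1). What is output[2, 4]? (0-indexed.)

The receptive field on the input at this output position is [2 1 -4 / -2 -4 1 / 4 -3 1]. Elementwise product with the kernel and sum: 2·1 + 1·3 + -2·-1 + -4·3 + 1·1 + 4·1 + -3·1 + 1·-1.

-4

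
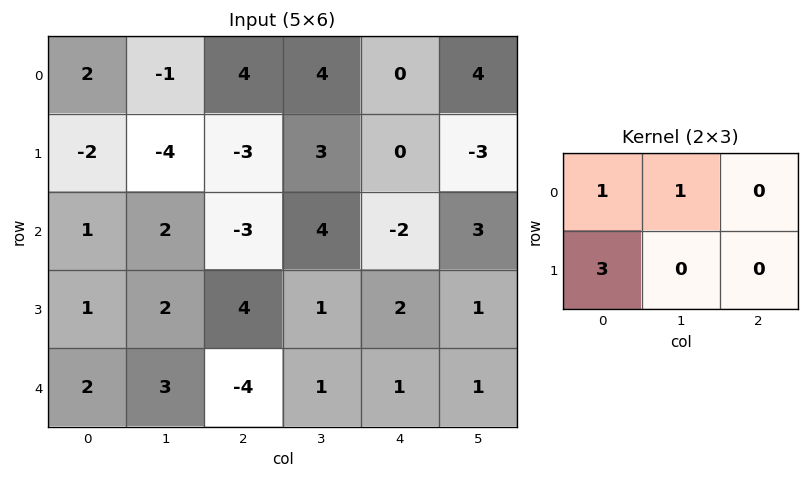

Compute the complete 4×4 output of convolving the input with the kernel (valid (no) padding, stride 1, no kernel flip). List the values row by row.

Output[0,0]: The receptive field on the input at this output position is [2 -1 4 / -2 -4 -3]. Elementwise product with the kernel and sum: 2·1 + -1·1 + -2·3.
Output[0,1]: The receptive field on the input at this output position is [-1 4 4 / -4 -3 3]. Elementwise product with the kernel and sum: -1·1 + 4·1 + -4·3.

-5 -9 -1 13
-3 -1 -9 15
6 5 13 5
9 15 -7 6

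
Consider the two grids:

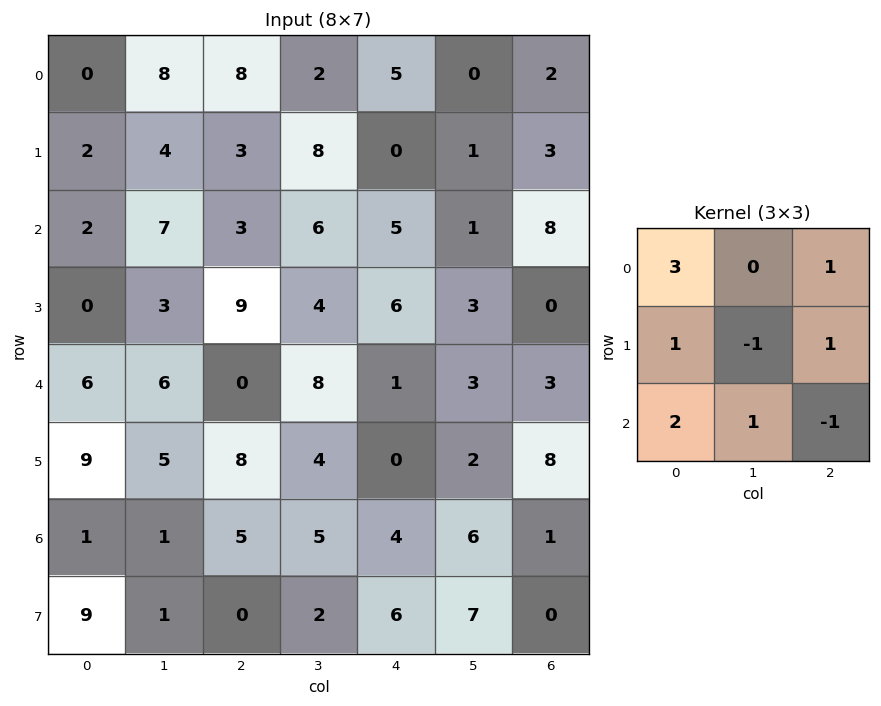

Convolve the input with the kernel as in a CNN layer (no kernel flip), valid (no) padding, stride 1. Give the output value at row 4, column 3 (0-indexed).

The receptive field on the input at this output position is [8 1 3 / 4 0 2 / 5 4 6]. Elementwise product with the kernel and sum: 8·3 + 3·1 + 4·1 + 0·-1 + 2·1 + 5·2 + 4·1 + 6·-1.

41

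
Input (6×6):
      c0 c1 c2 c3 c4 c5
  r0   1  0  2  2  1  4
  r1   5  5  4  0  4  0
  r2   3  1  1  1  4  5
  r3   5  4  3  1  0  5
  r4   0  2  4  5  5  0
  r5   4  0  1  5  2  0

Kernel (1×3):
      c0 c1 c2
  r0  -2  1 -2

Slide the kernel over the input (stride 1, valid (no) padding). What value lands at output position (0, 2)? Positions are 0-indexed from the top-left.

The receptive field on the input at this output position is [2 2 1]. Elementwise product with the kernel and sum: 2·-2 + 2·1 + 1·-2.

-4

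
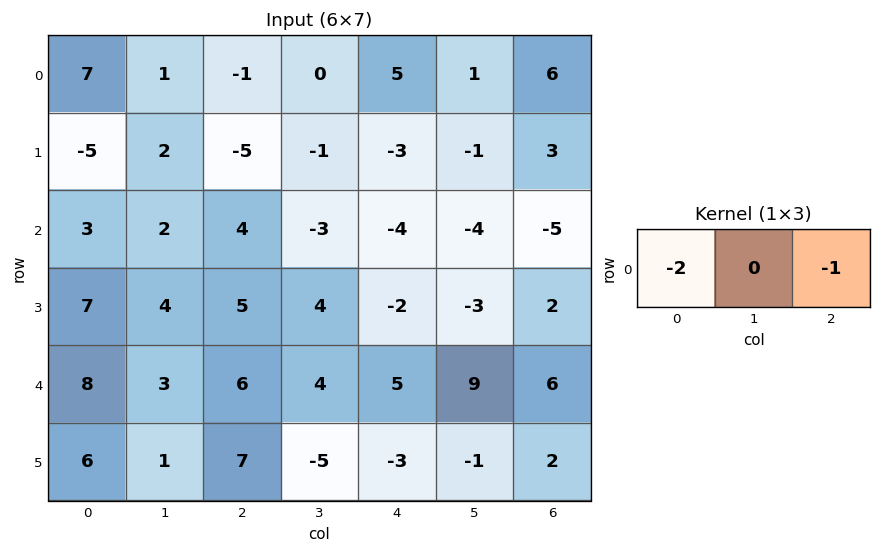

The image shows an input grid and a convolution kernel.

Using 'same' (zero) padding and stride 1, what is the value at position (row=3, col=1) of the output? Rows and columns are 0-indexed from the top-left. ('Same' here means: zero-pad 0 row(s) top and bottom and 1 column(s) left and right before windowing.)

-19

The receptive field on the zero-padded input at this output position is [7 4 5]. Elementwise product with the kernel and sum: 7·-2 + 5·-1.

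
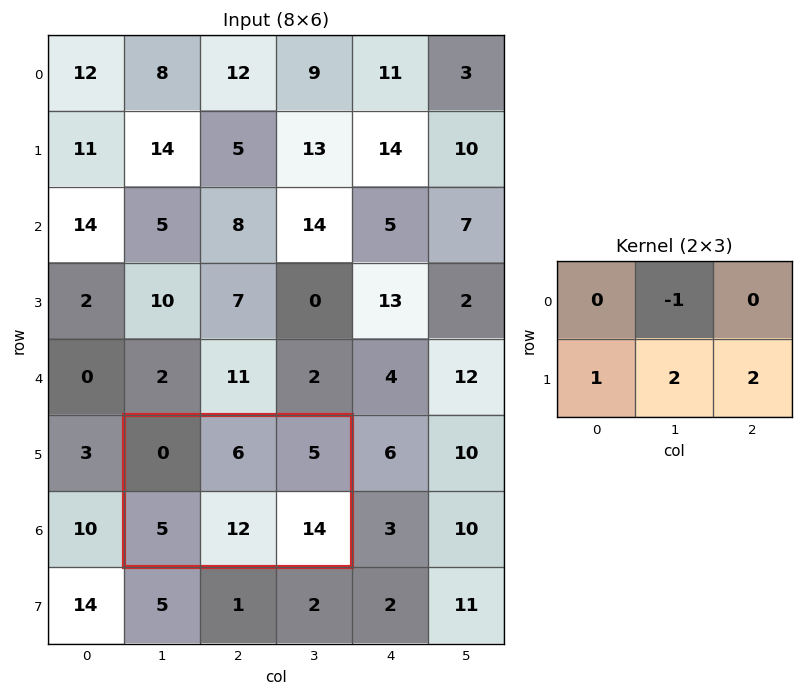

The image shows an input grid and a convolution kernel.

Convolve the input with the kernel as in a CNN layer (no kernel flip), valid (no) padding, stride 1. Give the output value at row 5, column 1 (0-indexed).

The receptive field on the input at this output position is [0 6 5 / 5 12 14]. Elementwise product with the kernel and sum: 6·-1 + 5·1 + 12·2 + 14·2.

51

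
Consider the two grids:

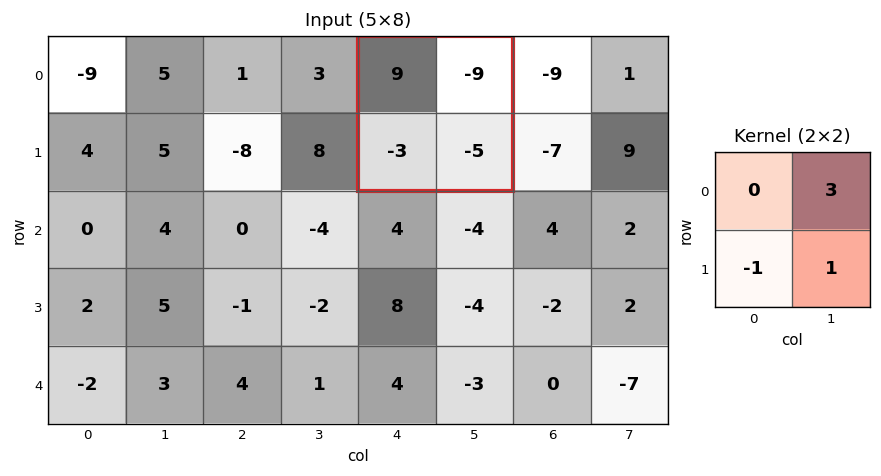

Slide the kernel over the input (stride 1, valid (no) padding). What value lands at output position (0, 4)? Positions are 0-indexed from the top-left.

-29

The receptive field on the input at this output position is [9 -9 / -3 -5]. Elementwise product with the kernel and sum: -9·3 + -3·-1 + -5·1.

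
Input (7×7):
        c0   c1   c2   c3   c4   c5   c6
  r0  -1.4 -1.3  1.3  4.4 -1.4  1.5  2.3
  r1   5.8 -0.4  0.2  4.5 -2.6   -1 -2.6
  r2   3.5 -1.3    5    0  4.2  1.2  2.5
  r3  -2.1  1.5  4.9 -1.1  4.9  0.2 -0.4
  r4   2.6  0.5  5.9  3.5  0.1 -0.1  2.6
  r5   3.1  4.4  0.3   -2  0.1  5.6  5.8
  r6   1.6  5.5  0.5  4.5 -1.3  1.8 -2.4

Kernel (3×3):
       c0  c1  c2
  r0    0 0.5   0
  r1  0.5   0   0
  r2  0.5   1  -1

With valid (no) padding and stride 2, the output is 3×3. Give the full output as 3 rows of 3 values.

Output[0,0]: The receptive field on the input at this output position is [-1.4 -1.3 1.3 / 5.8 -0.4 0.2 / 3.5 -1.3 5]. Elementwise product with the kernel and sum: -1.3·0.5 + 5.8·0.5 + 3.5·0.5 + -1.3·1 + 5·-1.

-2.3 0.6 0.25
-5.8 8.8 0.4
7.6 7.95 3.55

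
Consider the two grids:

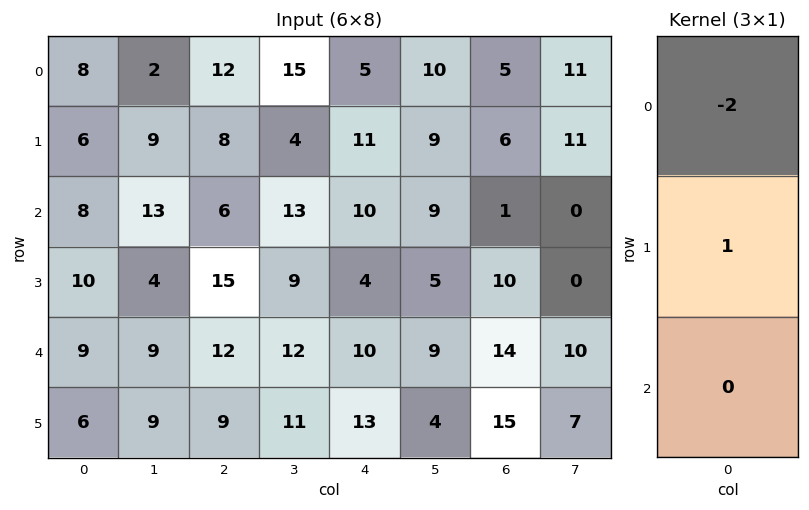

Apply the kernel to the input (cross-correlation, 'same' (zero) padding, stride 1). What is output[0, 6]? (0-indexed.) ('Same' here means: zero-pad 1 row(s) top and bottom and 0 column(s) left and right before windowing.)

The receptive field on the zero-padded input at this output position is [0 / 5 / 6]. Elementwise product with the kernel and sum: 0·-2 + 5·1.

5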